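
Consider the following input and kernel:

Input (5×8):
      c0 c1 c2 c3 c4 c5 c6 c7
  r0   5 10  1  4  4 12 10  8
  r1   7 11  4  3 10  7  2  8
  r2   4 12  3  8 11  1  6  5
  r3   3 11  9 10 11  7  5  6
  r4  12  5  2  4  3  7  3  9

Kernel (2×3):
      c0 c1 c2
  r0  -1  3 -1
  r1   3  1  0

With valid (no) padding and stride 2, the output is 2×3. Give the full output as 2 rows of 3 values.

Output[0,0]: The receptive field on the input at this output position is [5 10 1 / 7 11 4]. Elementwise product with the kernel and sum: 5·-1 + 10·3 + 1·-1 + 7·3 + 11·1.

56 22 59
49 47 26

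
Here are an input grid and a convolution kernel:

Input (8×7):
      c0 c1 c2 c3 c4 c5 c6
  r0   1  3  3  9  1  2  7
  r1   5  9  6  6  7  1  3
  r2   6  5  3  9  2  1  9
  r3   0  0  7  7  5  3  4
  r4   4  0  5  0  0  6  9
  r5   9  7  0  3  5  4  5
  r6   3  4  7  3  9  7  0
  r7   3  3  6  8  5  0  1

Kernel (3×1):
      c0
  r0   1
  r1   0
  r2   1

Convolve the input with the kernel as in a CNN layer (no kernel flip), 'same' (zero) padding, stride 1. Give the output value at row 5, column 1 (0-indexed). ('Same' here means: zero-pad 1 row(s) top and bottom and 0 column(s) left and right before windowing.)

The receptive field on the zero-padded input at this output position is [0 / 7 / 4]. Elementwise product with the kernel and sum: 0·1 + 4·1.

4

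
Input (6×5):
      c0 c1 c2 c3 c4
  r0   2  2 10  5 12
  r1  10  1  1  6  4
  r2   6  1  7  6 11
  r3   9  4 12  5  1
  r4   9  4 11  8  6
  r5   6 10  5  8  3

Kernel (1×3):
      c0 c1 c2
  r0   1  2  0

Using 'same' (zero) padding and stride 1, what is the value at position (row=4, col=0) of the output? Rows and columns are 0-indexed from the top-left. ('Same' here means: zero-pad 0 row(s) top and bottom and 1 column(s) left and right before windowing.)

The receptive field on the zero-padded input at this output position is [0 9 4]. Elementwise product with the kernel and sum: 0·1 + 9·2.

18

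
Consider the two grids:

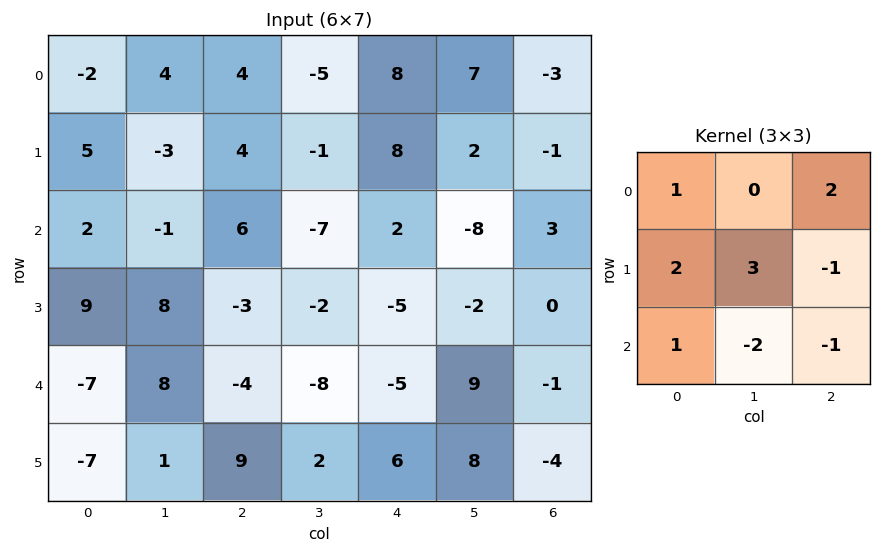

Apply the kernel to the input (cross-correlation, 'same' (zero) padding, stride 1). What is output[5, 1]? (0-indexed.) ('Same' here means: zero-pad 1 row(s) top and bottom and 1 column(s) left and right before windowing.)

-35

The receptive field on the zero-padded input at this output position is [-7 8 -4 / -7 1 9 / 0 0 0]. Elementwise product with the kernel and sum: -7·1 + -4·2 + -7·2 + 1·3 + 9·-1 + 0·1 + 0·-2 + 0·-1.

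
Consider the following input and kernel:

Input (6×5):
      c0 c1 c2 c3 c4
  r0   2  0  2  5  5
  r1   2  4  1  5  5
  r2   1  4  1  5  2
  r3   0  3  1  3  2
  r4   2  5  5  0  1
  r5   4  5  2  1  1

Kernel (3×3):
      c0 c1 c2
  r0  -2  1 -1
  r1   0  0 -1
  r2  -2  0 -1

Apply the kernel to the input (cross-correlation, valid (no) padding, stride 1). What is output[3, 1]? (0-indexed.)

The receptive field on the input at this output position is [3 1 3 / 5 5 0 / 5 2 1]. Elementwise product with the kernel and sum: 3·-2 + 1·1 + 3·-1 + 0·-1 + 5·-2 + 1·-1.

-19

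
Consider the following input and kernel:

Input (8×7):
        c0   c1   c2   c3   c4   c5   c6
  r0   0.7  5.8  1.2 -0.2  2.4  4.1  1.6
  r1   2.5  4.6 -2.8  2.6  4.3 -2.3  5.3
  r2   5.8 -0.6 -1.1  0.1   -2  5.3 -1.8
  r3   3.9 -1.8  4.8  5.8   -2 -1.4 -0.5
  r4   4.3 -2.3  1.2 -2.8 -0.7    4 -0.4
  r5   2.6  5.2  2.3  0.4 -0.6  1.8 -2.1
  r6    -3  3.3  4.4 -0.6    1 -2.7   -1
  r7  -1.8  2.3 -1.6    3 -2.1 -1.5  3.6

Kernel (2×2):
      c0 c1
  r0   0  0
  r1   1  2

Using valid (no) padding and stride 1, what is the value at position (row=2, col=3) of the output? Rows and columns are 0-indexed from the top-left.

1.8

The receptive field on the input at this output position is [0.1 -2 / 5.8 -2]. Elementwise product with the kernel and sum: 5.8·1 + -2·2.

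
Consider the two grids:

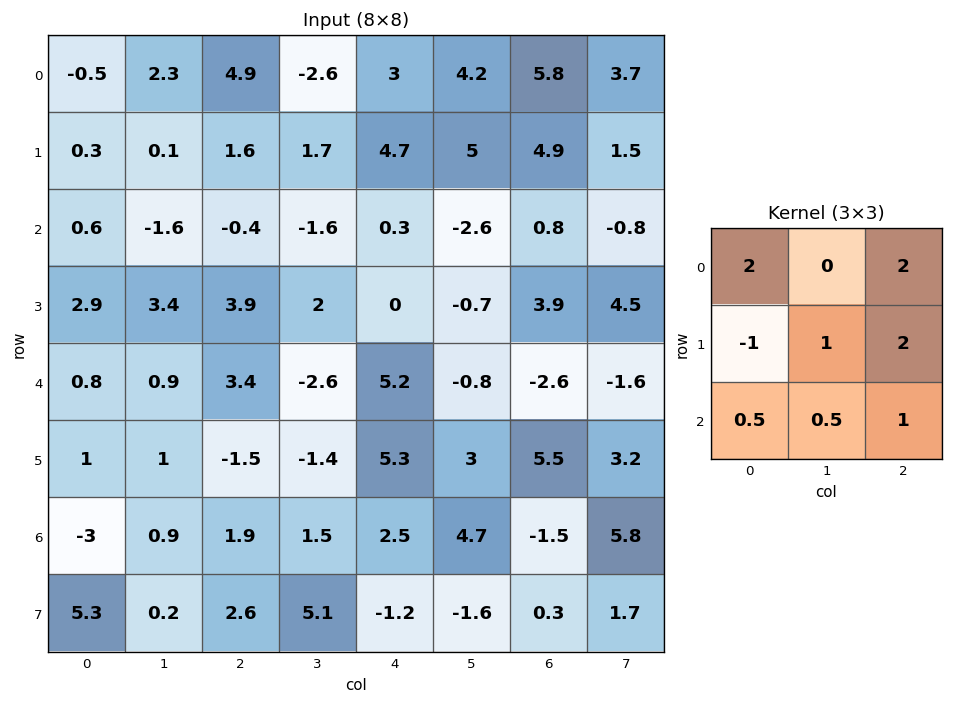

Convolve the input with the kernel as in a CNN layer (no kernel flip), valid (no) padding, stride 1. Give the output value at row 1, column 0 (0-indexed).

7.85

The receptive field on the input at this output position is [0.3 0.1 1.6 / 0.6 -1.6 -0.4 / 2.9 3.4 3.9]. Elementwise product with the kernel and sum: 0.3·2 + 1.6·2 + 0.6·-1 + -1.6·1 + -0.4·2 + 2.9·0.5 + 3.4·0.5 + 3.9·1.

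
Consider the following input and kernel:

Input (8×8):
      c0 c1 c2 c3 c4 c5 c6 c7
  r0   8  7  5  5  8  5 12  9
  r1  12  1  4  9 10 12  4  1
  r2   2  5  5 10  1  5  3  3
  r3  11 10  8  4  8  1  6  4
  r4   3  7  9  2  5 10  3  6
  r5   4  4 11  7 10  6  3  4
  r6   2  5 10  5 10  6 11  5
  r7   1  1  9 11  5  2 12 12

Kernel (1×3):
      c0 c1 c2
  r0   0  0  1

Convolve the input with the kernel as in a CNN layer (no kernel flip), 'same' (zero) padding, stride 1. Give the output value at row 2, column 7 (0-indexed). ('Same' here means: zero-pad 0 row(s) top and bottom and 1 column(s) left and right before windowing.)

0

The receptive field on the zero-padded input at this output position is [3 3 0]. Elementwise product with the kernel and sum: 0·1.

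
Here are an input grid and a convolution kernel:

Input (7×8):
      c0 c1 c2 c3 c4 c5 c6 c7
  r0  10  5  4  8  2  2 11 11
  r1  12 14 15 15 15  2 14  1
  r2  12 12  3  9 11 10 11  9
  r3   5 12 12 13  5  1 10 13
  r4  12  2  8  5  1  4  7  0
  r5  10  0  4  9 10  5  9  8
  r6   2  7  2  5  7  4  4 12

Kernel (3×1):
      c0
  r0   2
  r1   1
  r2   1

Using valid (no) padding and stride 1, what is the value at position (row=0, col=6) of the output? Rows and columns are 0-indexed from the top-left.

47

The receptive field on the input at this output position is [11 / 14 / 11]. Elementwise product with the kernel and sum: 11·2 + 14·1 + 11·1.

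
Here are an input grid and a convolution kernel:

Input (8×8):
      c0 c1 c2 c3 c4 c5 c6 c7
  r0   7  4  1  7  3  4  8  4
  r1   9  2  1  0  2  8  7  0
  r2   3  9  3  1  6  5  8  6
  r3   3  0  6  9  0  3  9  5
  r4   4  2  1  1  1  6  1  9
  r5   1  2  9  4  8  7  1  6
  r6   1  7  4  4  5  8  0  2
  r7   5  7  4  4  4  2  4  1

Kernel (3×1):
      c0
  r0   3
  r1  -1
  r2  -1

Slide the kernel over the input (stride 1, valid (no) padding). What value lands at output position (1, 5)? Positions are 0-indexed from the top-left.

The receptive field on the input at this output position is [8 / 5 / 3]. Elementwise product with the kernel and sum: 8·3 + 5·-1 + 3·-1.

16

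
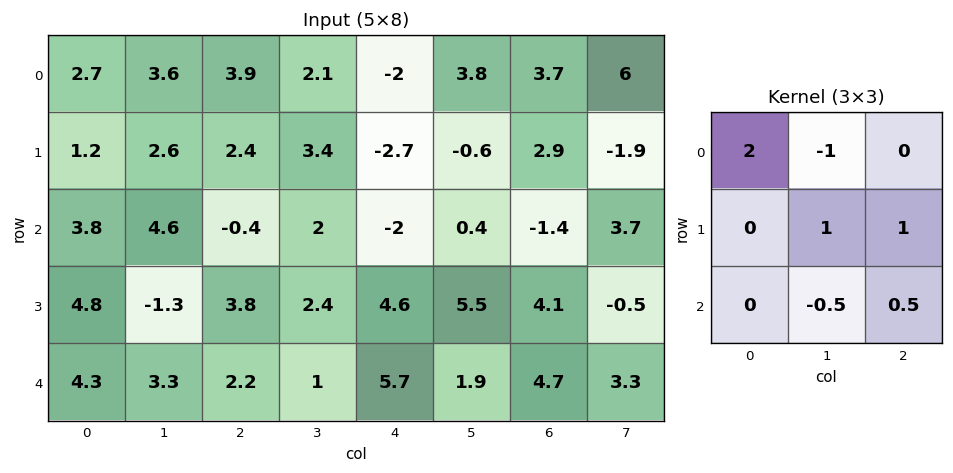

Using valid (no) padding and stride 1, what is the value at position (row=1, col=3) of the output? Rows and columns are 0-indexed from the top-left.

The receptive field on the input at this output position is [3.4 -2.7 -0.6 / 2 -2 0.4 / 2.4 4.6 5.5]. Elementwise product with the kernel and sum: 3.4·2 + -2.7·-1 + -2·1 + 0.4·1 + 4.6·-0.5 + 5.5·0.5.

8.35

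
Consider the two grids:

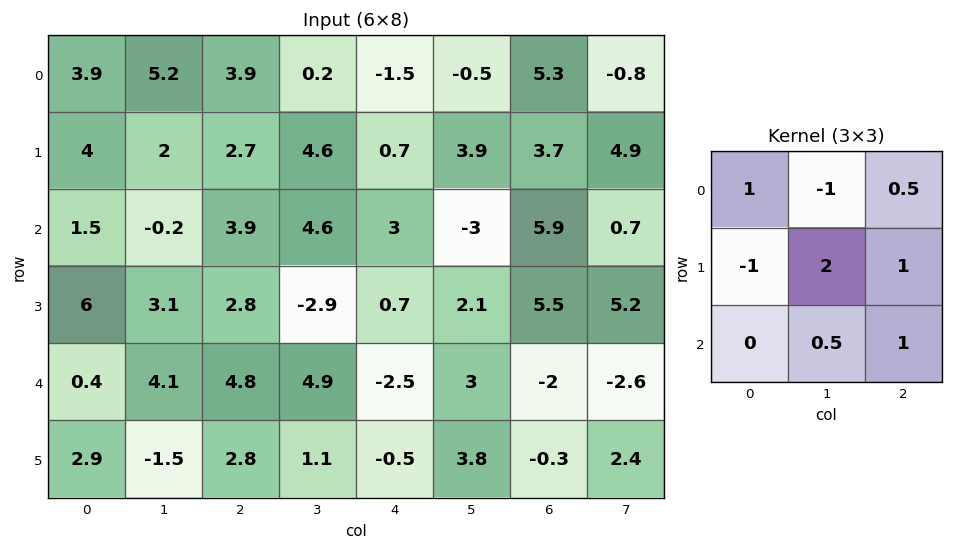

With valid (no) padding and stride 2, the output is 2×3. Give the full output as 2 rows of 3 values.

Output[0,0]: The receptive field on the input at this output position is [3.9 5.2 3.9 / 4 2 2.7 / 1.5 -0.2 3.9]. Elementwise product with the kernel and sum: 3.9·1 + 5.2·-1 + 3.9·0.5 + 4·-1 + 2·2 + 2.7·1 + -0.2·0.5 + 3.9·1.
Output[0,1]: The receptive field on the input at this output position is [3.9 0.2 -1.5 / 2.7 4.6 0.7 / 3.9 4.6 3]. Elementwise product with the kernel and sum: 3.9·1 + 0.2·-1 + -1.5·0.5 + 2.7·-1 + 4.6·2 + 0.7·1 + 4.6·0.5 + 3·1.

7.15 15.45 16.85
13.5 -7.15 17.45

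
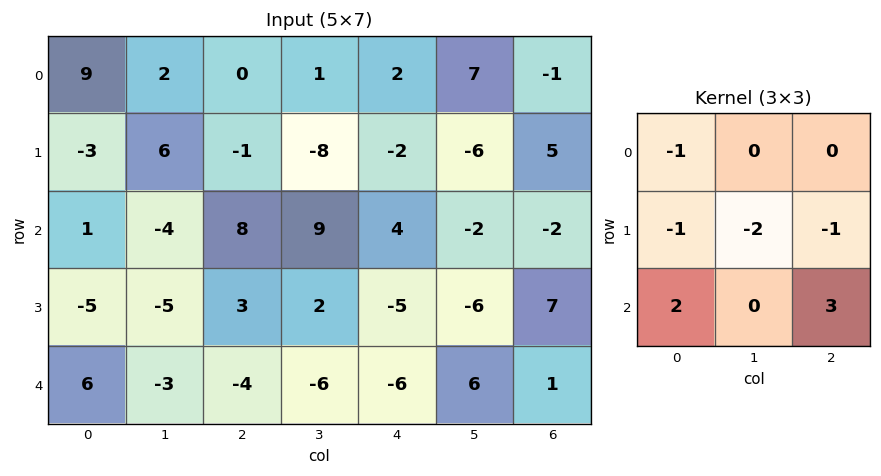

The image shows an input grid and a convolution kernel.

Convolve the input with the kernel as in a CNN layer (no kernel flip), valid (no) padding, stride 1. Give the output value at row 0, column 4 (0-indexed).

9

The receptive field on the input at this output position is [2 7 -1 / -2 -6 5 / 4 -2 -2]. Elementwise product with the kernel and sum: 2·-1 + -2·-1 + -6·-2 + 5·-1 + 4·2 + -2·3.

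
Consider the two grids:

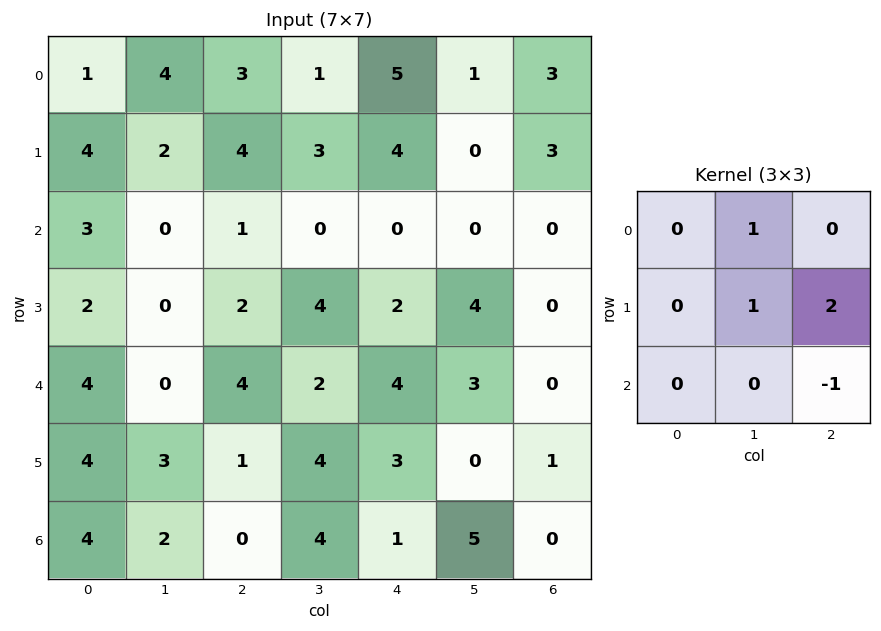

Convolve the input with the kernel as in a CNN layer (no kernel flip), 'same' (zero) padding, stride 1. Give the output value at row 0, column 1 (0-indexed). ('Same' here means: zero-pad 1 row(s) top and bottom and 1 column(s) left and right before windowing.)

The receptive field on the zero-padded input at this output position is [0 0 0 / 1 4 3 / 4 2 4]. Elementwise product with the kernel and sum: 0·1 + 4·1 + 3·2 + 4·-1.

6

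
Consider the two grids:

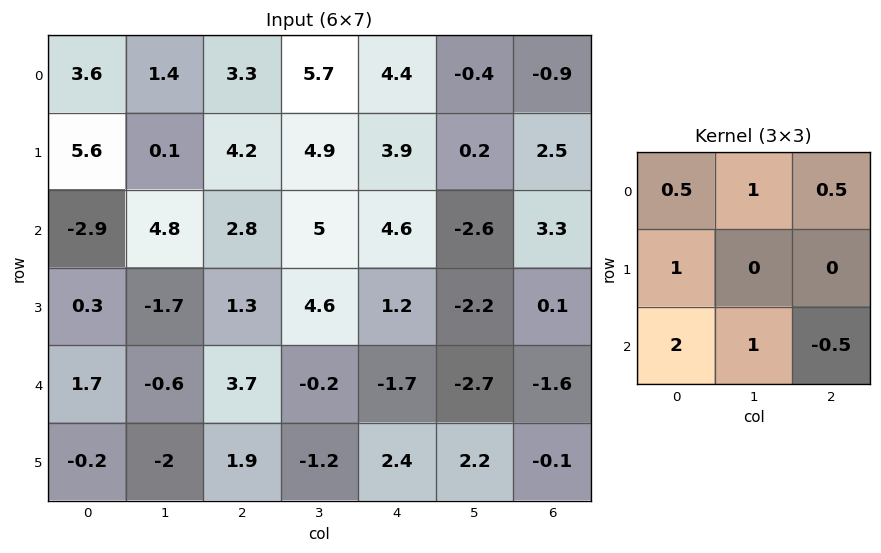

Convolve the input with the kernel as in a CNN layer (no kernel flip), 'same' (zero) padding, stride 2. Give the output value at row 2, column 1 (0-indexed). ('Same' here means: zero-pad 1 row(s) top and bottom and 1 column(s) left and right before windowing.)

The receptive field on the zero-padded input at this output position is [-1.7 1.3 4.6 / -0.6 3.7 -0.2 / -2 1.9 -1.2]. Elementwise product with the kernel and sum: -1.7·0.5 + 1.3·1 + 4.6·0.5 + -0.6·1 + -2·2 + 1.9·1 + -1.2·-0.5.

0.65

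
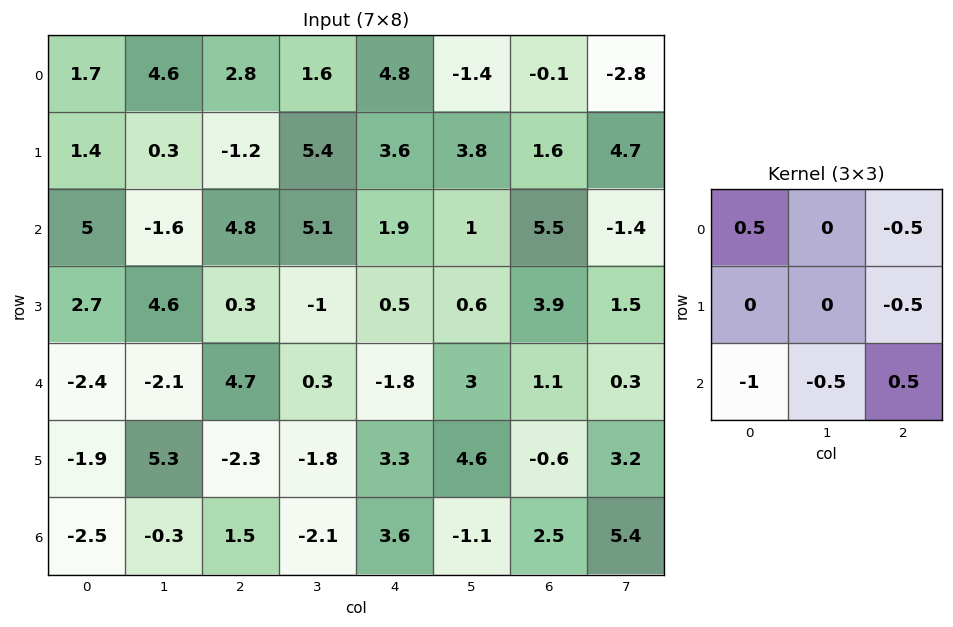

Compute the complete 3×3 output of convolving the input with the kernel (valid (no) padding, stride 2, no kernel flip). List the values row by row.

Output[0,0]: The receptive field on the input at this output position is [1.7 4.6 2.8 / 1.4 0.3 -1.2 / 5 -1.6 4.8]. Elementwise product with the kernel and sum: 1.7·0.5 + 2.8·-0.5 + -1.2·-0.5 + 5·-1 + -1.6·-0.5 + 4.8·0.5.
Output[0,1]: The receptive field on the input at this output position is [2.8 1.6 4.8 / -1.2 5.4 3.6 / 4.8 5.1 1.9]. Elementwise product with the kernel and sum: 2.8·0.5 + 4.8·-0.5 + 3.6·-0.5 + 4.8·-1 + 5.1·-0.5 + 1.9·0.5.

-1.75 -9.2 2
5.75 -4.55 -2.9
1 2.95 -2.95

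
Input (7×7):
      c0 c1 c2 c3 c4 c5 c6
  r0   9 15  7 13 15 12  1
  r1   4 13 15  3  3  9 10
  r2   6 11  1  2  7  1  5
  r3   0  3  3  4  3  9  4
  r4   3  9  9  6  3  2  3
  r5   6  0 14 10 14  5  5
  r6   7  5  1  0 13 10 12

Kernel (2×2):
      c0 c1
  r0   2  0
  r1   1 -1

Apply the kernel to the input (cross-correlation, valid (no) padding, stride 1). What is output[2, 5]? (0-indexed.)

The receptive field on the input at this output position is [1 5 / 9 4]. Elementwise product with the kernel and sum: 1·2 + 9·1 + 4·-1.

7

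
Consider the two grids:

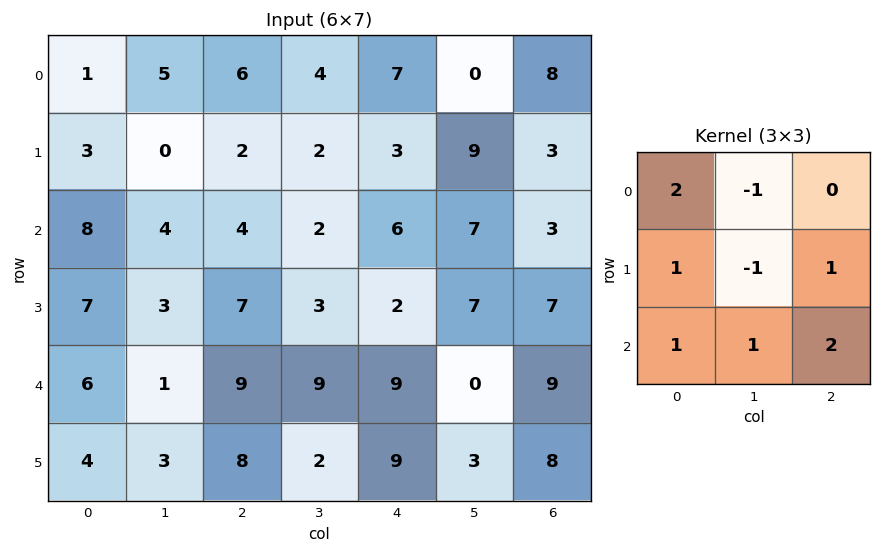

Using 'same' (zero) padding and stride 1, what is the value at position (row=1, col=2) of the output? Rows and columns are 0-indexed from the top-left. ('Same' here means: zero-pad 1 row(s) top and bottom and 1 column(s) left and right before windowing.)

16

The receptive field on the zero-padded input at this output position is [5 6 4 / 0 2 2 / 4 4 2]. Elementwise product with the kernel and sum: 5·2 + 6·-1 + 0·1 + 2·-1 + 2·1 + 4·1 + 4·1 + 2·2.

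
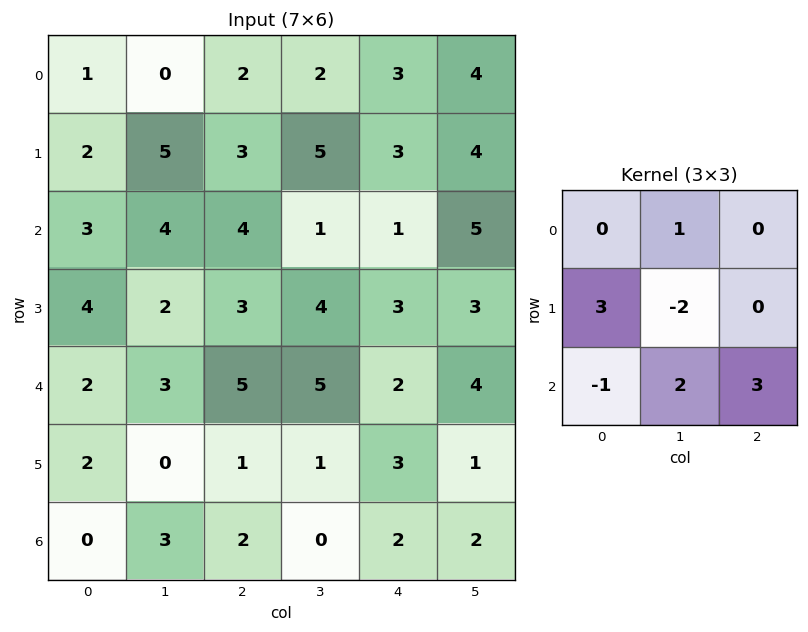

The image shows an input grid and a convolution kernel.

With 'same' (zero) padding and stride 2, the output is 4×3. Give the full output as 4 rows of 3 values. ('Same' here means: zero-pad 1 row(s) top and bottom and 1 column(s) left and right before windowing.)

17 12 13
10 23 15
4 7 22
2 6 -1

Output[0,0]: The receptive field on the zero-padded input at this output position is [0 0 0 / 0 1 0 / 0 2 5]. Elementwise product with the kernel and sum: 0·1 + 0·3 + 1·-2 + 0·-1 + 2·2 + 5·3.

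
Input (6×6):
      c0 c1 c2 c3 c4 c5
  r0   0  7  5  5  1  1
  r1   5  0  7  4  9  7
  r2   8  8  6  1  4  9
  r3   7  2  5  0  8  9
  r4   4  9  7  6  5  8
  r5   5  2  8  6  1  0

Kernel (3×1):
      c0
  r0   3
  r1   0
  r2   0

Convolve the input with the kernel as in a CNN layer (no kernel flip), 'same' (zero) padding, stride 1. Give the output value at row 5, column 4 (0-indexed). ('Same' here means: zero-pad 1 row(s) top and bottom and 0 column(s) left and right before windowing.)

The receptive field on the zero-padded input at this output position is [5 / 1 / 0]. Elementwise product with the kernel and sum: 5·3.

15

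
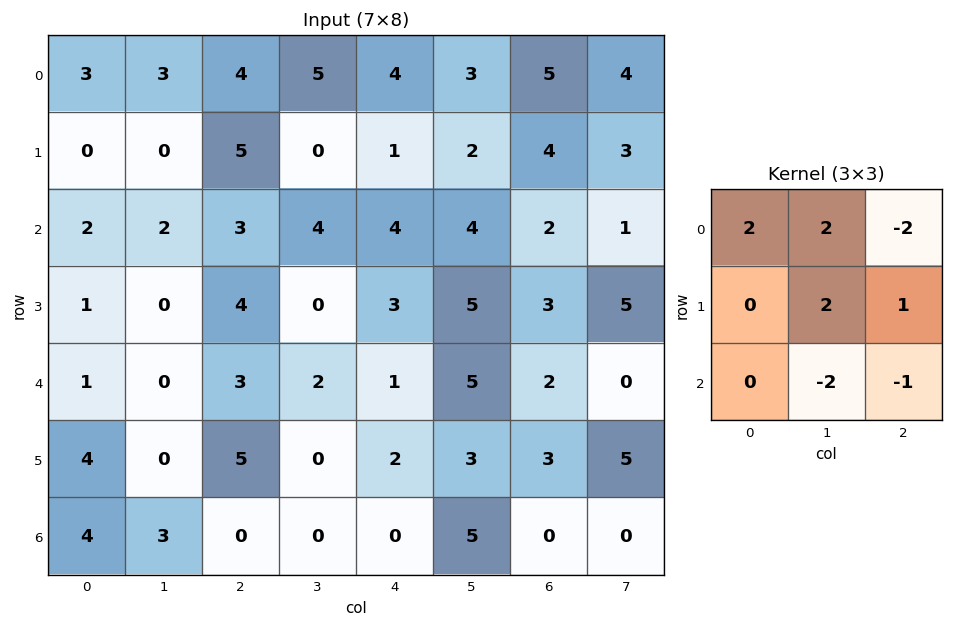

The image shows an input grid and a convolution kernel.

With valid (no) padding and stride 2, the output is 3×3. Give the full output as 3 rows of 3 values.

Output[0,0]: The receptive field on the input at this output position is [3 3 4 / 0 0 5 / 2 2 3]. Elementwise product with the kernel and sum: 3·2 + 3·2 + 4·-2 + 0·2 + 5·1 + 2·-2 + 3·-1.
Output[0,1]: The receptive field on the input at this output position is [4 5 4 / 5 0 1 / 3 4 4]. Elementwise product with the kernel and sum: 4·2 + 5·2 + 4·-2 + 0·2 + 1·1 + 4·-2 + 4·-1.

2 -1 2
3 4 13
-5 10 7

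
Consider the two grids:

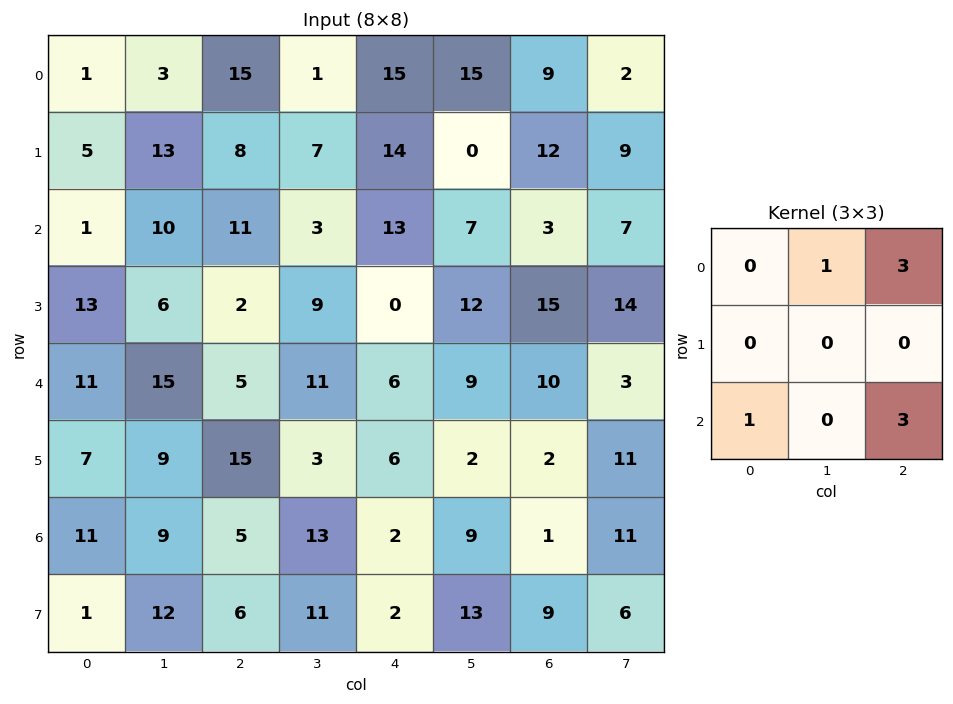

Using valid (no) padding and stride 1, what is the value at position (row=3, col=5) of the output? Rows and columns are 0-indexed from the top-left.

92

The receptive field on the input at this output position is [12 15 14 / 9 10 3 / 2 2 11]. Elementwise product with the kernel and sum: 15·1 + 14·3 + 2·1 + 11·3.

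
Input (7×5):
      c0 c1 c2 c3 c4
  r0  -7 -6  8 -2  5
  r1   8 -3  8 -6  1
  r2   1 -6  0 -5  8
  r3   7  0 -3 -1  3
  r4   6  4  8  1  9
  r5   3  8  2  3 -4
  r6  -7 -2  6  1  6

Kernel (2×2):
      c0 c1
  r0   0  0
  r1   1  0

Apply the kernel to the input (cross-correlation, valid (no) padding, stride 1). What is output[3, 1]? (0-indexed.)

The receptive field on the input at this output position is [0 -3 / 4 8]. Elementwise product with the kernel and sum: 4·1.

4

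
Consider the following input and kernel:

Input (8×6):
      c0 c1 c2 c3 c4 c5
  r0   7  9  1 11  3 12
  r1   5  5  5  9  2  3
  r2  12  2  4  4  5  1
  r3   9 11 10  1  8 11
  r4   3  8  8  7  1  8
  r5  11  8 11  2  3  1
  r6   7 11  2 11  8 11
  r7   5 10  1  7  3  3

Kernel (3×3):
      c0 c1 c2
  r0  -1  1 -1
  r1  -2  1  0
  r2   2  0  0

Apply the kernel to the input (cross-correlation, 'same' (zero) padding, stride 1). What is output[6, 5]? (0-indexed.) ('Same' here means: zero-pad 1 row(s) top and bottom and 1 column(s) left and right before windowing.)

The receptive field on the zero-padded input at this output position is [3 1 0 / 8 11 0 / 3 3 0]. Elementwise product with the kernel and sum: 3·-1 + 1·1 + 0·-1 + 8·-2 + 11·1 + 3·2.

-1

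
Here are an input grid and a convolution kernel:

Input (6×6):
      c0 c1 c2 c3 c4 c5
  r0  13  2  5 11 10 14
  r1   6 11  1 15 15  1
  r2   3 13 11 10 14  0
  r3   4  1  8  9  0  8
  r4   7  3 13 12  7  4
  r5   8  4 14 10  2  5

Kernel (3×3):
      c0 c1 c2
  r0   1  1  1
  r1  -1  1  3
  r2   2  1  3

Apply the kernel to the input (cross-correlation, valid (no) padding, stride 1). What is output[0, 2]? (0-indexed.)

159

The receptive field on the input at this output position is [5 11 10 / 1 15 15 / 11 10 14]. Elementwise product with the kernel and sum: 5·1 + 11·1 + 10·1 + 1·-1 + 15·1 + 15·3 + 11·2 + 10·1 + 14·3.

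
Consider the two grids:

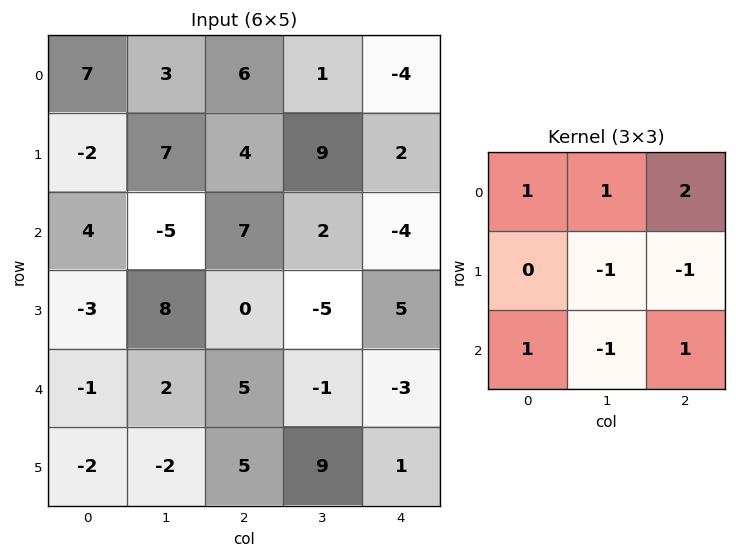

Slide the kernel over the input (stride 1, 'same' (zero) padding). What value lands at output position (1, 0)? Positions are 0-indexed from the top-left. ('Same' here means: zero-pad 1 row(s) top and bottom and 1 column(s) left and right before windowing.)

The receptive field on the zero-padded input at this output position is [0 7 3 / 0 -2 7 / 0 4 -5]. Elementwise product with the kernel and sum: 0·1 + 7·1 + 3·2 + -2·-1 + 7·-1 + 0·1 + 4·-1 + -5·1.

-1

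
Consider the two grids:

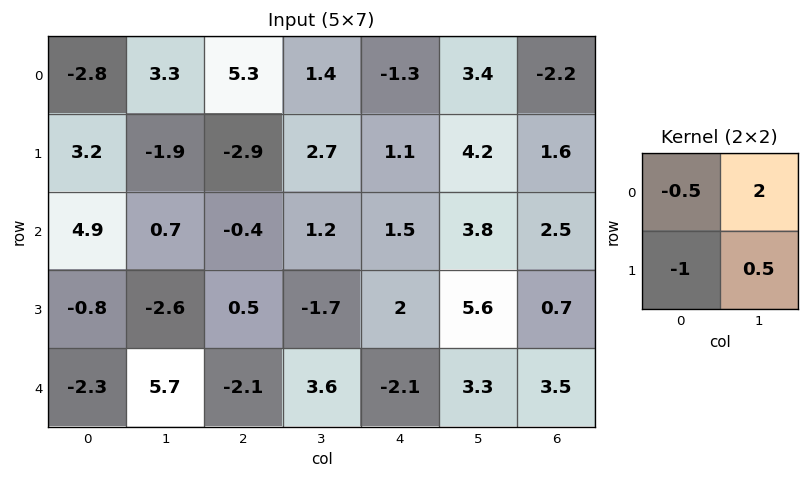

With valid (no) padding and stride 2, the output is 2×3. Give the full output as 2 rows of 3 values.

3.85 4.4 8.45
-1.55 1.25 7.65

Output[0,0]: The receptive field on the input at this output position is [-2.8 3.3 / 3.2 -1.9]. Elementwise product with the kernel and sum: -2.8·-0.5 + 3.3·2 + 3.2·-1 + -1.9·0.5.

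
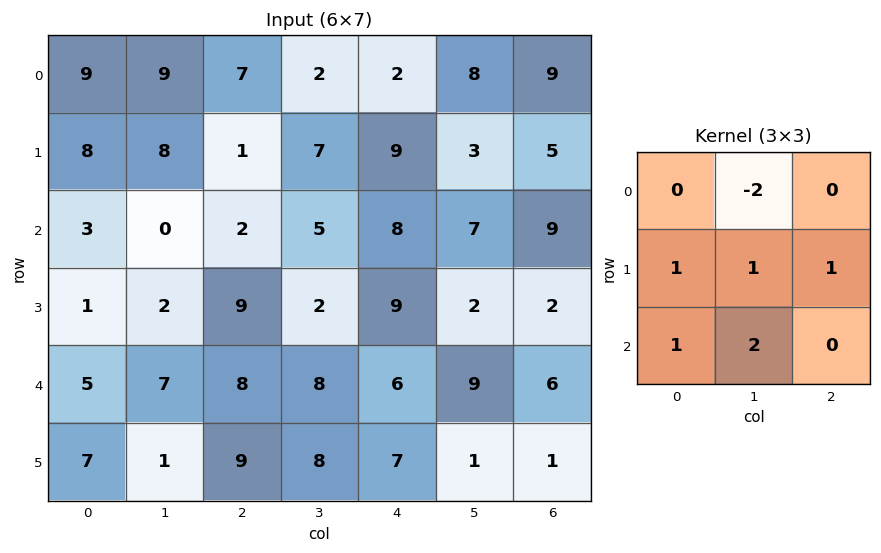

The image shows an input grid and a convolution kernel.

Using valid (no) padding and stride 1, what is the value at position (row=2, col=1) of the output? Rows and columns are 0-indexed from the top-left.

The receptive field on the input at this output position is [0 2 5 / 2 9 2 / 7 8 8]. Elementwise product with the kernel and sum: 2·-2 + 2·1 + 9·1 + 2·1 + 7·1 + 8·2.

32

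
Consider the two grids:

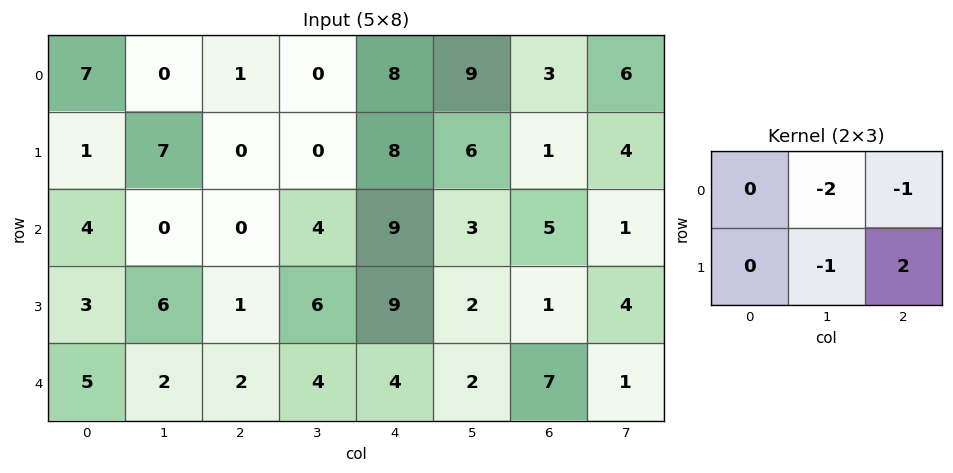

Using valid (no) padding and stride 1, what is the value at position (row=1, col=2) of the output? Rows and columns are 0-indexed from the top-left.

The receptive field on the input at this output position is [0 0 8 / 0 4 9]. Elementwise product with the kernel and sum: 0·-2 + 8·-1 + 4·-1 + 9·2.

6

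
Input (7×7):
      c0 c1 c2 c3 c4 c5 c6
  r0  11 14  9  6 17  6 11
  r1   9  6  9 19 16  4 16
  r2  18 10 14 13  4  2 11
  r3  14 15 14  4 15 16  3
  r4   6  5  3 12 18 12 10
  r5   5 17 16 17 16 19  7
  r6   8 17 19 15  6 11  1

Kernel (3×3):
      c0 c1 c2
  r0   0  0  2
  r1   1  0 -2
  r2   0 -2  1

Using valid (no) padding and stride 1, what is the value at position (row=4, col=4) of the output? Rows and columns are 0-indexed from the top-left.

1

The receptive field on the input at this output position is [18 12 10 / 16 19 7 / 6 11 1]. Elementwise product with the kernel and sum: 10·2 + 16·1 + 7·-2 + 11·-2 + 1·1.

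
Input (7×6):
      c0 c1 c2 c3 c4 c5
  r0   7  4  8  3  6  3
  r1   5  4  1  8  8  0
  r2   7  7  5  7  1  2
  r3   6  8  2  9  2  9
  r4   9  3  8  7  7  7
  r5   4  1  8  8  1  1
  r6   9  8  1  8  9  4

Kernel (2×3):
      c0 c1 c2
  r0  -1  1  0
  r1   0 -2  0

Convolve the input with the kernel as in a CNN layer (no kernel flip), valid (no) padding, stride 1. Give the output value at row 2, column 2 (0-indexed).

The receptive field on the input at this output position is [5 7 1 / 2 9 2]. Elementwise product with the kernel and sum: 5·-1 + 7·1 + 9·-2.

-16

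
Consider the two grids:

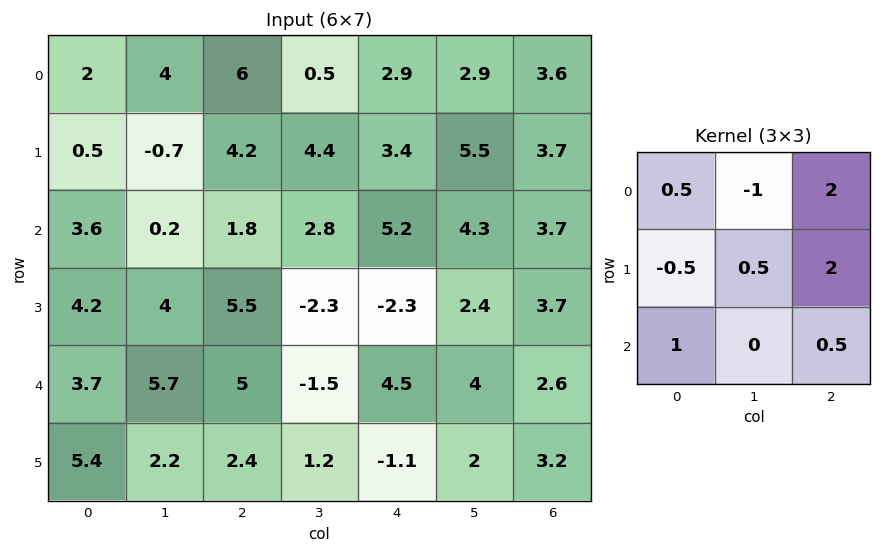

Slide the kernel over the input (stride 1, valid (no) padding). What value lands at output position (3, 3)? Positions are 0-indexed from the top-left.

The receptive field on the input at this output position is [-2.3 -2.3 2.4 / -1.5 4.5 4 / 1.2 -1.1 2]. Elementwise product with the kernel and sum: -2.3·0.5 + -2.3·-1 + 2.4·2 + -1.5·-0.5 + 4.5·0.5 + 4·2 + 1.2·1 + 2·0.5.

19.15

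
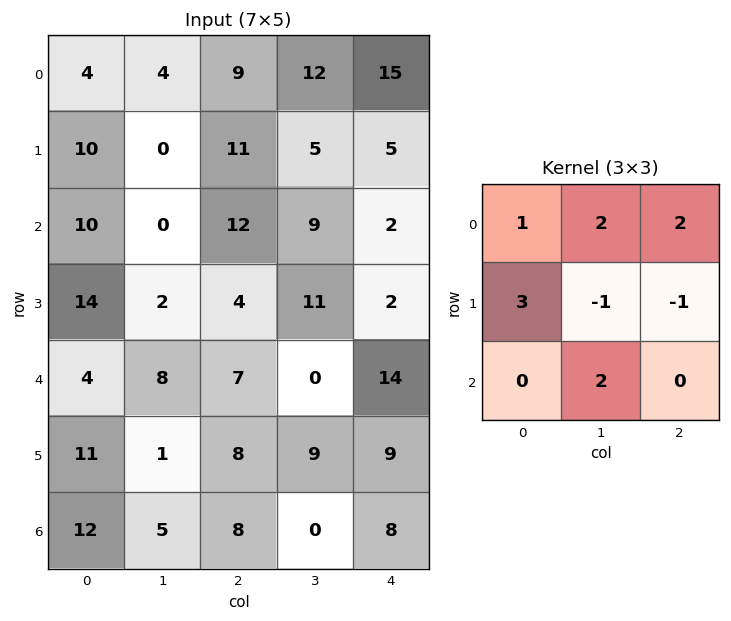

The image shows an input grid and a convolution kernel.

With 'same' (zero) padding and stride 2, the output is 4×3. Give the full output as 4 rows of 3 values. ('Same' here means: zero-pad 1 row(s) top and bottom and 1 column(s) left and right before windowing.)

12 13 31
38 19 44
42 65 19
7 42 19

Output[0,0]: The receptive field on the zero-padded input at this output position is [0 0 0 / 0 4 4 / 0 10 0]. Elementwise product with the kernel and sum: 0·1 + 0·2 + 0·2 + 0·3 + 4·-1 + 4·-1 + 10·2.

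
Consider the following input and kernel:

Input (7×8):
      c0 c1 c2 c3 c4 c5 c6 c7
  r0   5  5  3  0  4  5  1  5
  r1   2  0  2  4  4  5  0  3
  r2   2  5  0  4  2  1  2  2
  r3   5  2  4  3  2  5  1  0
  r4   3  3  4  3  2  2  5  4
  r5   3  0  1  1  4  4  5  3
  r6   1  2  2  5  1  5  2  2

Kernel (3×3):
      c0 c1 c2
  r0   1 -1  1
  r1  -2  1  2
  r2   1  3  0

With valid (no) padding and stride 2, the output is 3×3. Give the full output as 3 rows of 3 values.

20 27 2
9 10 14
7 27 27

Output[0,0]: The receptive field on the input at this output position is [5 5 3 / 2 0 2 / 2 5 0]. Elementwise product with the kernel and sum: 5·1 + 5·-1 + 3·1 + 2·-2 + 0·1 + 2·2 + 2·1 + 5·3.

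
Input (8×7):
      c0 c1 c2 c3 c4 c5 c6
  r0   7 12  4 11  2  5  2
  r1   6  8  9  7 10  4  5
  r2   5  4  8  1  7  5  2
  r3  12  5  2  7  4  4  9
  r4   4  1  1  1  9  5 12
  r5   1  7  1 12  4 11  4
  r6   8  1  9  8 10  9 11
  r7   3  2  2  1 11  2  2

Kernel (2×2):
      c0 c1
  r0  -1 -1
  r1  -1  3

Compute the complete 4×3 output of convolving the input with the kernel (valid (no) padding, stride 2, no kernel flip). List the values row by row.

Output[0,0]: The receptive field on the input at this output position is [7 12 / 6 8]. Elementwise product with the kernel and sum: 7·-1 + 12·-1 + 6·-1 + 8·3.
Output[0,1]: The receptive field on the input at this output position is [4 11 / 9 7]. Elementwise product with the kernel and sum: 4·-1 + 11·-1 + 9·-1 + 7·3.

-1 -3 -5
-6 10 -4
15 33 15
-6 -16 -24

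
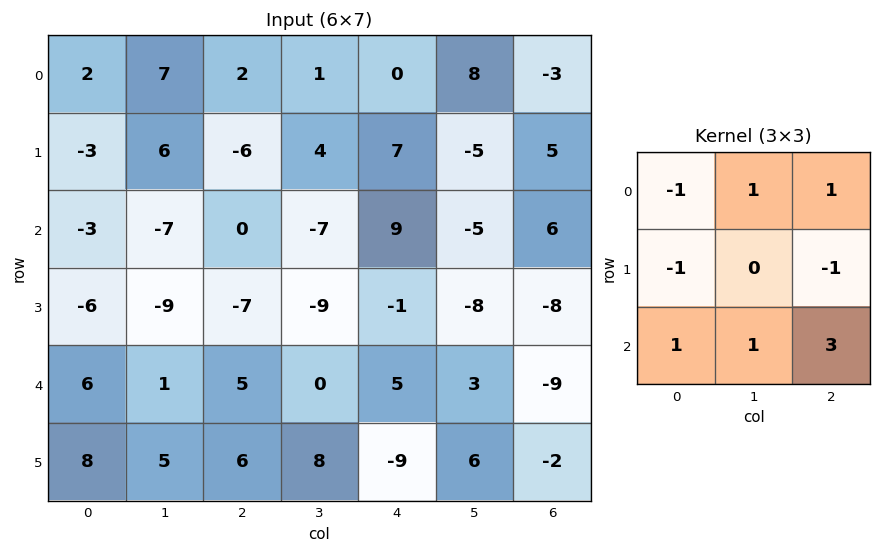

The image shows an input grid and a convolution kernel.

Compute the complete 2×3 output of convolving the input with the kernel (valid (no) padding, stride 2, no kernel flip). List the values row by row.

6 18 15
31 30 -18

Output[0,0]: The receptive field on the input at this output position is [2 7 2 / -3 6 -6 / -3 -7 0]. Elementwise product with the kernel and sum: 2·-1 + 7·1 + 2·1 + -3·-1 + -6·-1 + -3·1 + -7·1 + 0·3.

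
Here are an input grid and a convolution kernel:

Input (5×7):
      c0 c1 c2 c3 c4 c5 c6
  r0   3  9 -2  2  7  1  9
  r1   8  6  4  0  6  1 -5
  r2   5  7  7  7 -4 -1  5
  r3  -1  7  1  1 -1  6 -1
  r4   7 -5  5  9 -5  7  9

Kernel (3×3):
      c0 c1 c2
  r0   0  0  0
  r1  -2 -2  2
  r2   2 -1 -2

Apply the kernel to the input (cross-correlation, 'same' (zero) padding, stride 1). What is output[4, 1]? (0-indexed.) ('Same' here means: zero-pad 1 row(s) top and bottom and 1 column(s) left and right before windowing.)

The receptive field on the zero-padded input at this output position is [-1 7 1 / 7 -5 5 / 0 0 0]. Elementwise product with the kernel and sum: 7·-2 + -5·-2 + 5·2 + 0·2 + 0·-1 + 0·-2.

6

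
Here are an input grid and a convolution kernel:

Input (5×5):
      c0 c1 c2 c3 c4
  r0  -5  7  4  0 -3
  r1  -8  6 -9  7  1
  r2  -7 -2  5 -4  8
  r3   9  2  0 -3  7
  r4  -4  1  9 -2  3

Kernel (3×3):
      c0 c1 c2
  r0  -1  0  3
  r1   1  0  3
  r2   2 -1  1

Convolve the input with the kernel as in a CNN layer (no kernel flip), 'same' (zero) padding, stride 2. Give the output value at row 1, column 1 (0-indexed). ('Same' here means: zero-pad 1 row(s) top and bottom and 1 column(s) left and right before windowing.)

2

The receptive field on the zero-padded input at this output position is [6 -9 7 / -2 5 -4 / 2 0 -3]. Elementwise product with the kernel and sum: 6·-1 + 7·3 + -2·1 + -4·3 + 2·2 + 0·-1 + -3·1.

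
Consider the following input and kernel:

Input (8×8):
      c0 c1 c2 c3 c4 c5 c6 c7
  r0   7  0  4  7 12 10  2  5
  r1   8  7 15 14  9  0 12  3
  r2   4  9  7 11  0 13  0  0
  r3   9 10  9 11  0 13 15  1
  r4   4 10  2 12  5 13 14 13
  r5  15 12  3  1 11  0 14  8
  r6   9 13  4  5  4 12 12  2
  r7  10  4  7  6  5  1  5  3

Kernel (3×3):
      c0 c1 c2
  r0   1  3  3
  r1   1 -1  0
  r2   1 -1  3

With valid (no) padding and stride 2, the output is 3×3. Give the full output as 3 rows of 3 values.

36 58 44
51 43 60
51 66 125

Output[0,0]: The receptive field on the input at this output position is [7 0 4 / 8 7 15 / 4 9 7]. Elementwise product with the kernel and sum: 7·1 + 0·3 + 4·3 + 8·1 + 7·-1 + 4·1 + 9·-1 + 7·3.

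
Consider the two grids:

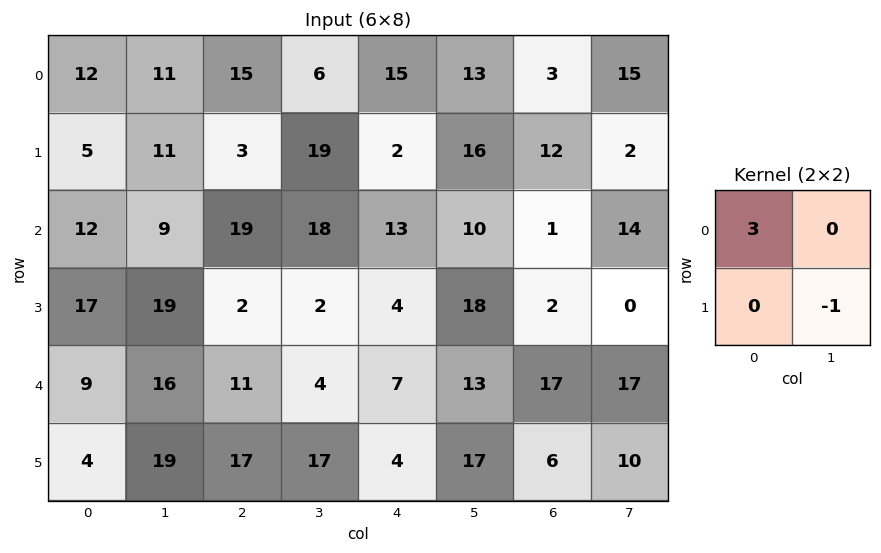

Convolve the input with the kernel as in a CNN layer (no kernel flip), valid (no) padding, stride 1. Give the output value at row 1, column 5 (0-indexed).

47

The receptive field on the input at this output position is [16 12 / 10 1]. Elementwise product with the kernel and sum: 16·3 + 1·-1.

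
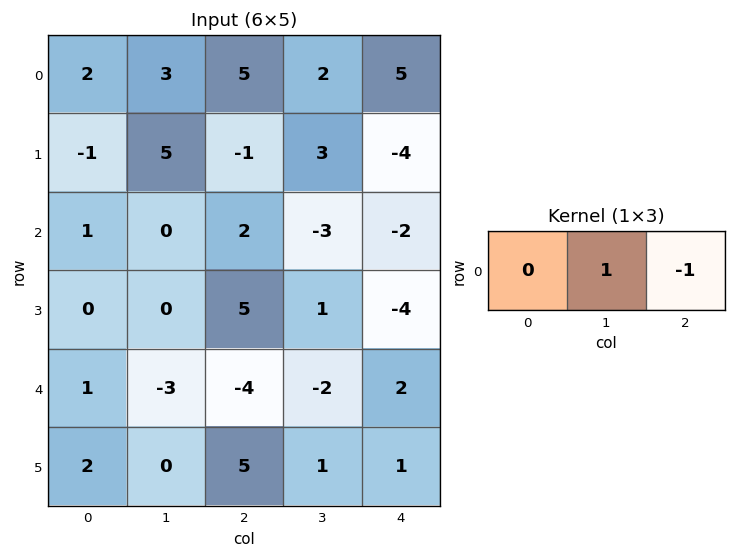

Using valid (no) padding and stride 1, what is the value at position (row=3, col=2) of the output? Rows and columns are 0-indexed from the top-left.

The receptive field on the input at this output position is [5 1 -4]. Elementwise product with the kernel and sum: 1·1 + -4·-1.

5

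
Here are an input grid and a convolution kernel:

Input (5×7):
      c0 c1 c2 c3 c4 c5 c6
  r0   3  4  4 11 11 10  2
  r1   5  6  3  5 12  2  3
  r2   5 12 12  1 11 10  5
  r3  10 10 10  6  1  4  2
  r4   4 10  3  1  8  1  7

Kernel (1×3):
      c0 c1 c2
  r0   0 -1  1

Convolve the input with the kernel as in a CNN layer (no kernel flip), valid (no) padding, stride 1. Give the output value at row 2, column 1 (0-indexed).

The receptive field on the input at this output position is [12 12 1]. Elementwise product with the kernel and sum: 12·-1 + 1·1.

-11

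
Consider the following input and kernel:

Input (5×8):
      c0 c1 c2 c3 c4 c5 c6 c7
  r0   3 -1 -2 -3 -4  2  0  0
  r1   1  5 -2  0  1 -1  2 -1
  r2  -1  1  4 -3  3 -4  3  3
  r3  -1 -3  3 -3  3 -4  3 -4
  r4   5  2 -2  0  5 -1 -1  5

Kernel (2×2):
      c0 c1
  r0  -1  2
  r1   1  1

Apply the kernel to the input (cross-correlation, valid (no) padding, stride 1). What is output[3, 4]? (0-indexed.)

The receptive field on the input at this output position is [3 -4 / 5 -1]. Elementwise product with the kernel and sum: 3·-1 + -4·2 + 5·1 + -1·1.

-7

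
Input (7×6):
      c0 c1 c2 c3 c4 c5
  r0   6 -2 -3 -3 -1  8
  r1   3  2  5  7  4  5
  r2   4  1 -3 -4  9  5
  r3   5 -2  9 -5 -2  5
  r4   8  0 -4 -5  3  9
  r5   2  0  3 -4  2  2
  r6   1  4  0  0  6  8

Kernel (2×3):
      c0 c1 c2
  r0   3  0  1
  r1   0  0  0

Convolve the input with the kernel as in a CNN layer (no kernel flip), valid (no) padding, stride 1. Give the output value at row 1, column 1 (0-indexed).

The receptive field on the input at this output position is [2 5 7 / 1 -3 -4]. Elementwise product with the kernel and sum: 2·3 + 7·1.

13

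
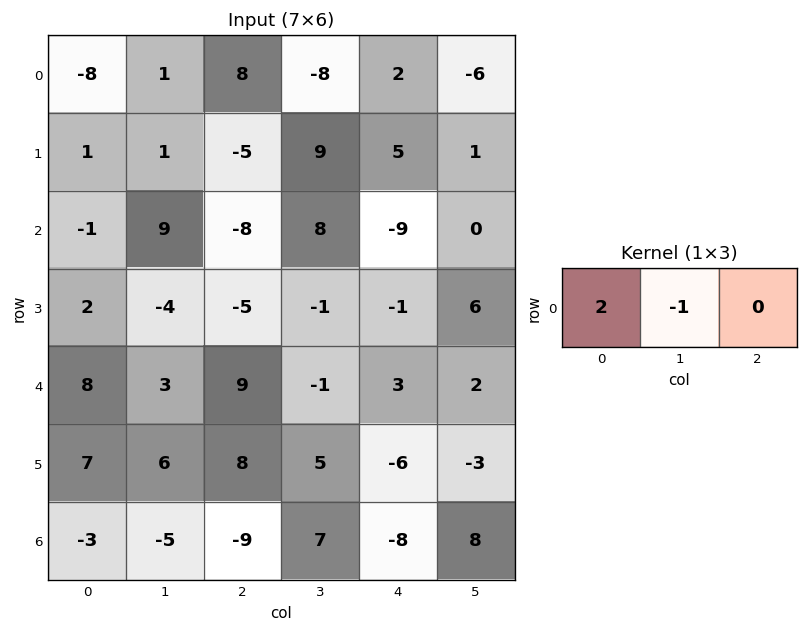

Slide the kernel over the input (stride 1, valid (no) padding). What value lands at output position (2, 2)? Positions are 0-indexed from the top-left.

-24

The receptive field on the input at this output position is [-8 8 -9]. Elementwise product with the kernel and sum: -8·2 + 8·-1.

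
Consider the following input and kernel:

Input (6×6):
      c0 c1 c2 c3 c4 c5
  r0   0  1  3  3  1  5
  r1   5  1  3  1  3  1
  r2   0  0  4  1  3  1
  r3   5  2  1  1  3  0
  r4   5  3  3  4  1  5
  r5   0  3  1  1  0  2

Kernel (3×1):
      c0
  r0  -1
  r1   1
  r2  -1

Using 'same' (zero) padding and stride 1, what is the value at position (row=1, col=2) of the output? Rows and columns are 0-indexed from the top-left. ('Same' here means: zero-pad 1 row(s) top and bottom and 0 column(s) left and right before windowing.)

The receptive field on the zero-padded input at this output position is [3 / 3 / 4]. Elementwise product with the kernel and sum: 3·-1 + 3·1 + 4·-1.

-4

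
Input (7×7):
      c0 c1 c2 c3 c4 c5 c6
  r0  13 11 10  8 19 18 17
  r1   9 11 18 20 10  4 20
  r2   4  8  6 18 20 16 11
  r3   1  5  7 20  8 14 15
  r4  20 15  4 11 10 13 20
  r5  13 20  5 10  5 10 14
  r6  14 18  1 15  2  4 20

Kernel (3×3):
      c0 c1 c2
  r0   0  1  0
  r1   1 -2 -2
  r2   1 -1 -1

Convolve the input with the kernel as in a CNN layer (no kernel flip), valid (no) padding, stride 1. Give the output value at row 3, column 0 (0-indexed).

The receptive field on the input at this output position is [1 5 7 / 20 15 4 / 13 20 5]. Elementwise product with the kernel and sum: 5·1 + 20·1 + 15·-2 + 4·-2 + 13·1 + 20·-1 + 5·-1.

-25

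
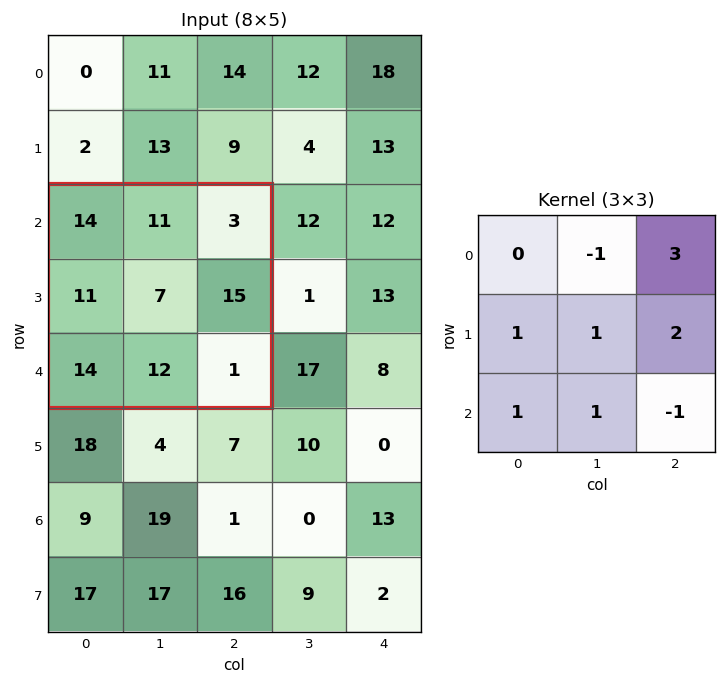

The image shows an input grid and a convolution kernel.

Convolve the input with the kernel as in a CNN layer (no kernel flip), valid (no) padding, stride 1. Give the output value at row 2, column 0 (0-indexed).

71

The receptive field on the input at this output position is [14 11 3 / 11 7 15 / 14 12 1]. Elementwise product with the kernel and sum: 11·-1 + 3·3 + 11·1 + 7·1 + 15·2 + 14·1 + 12·1 + 1·-1.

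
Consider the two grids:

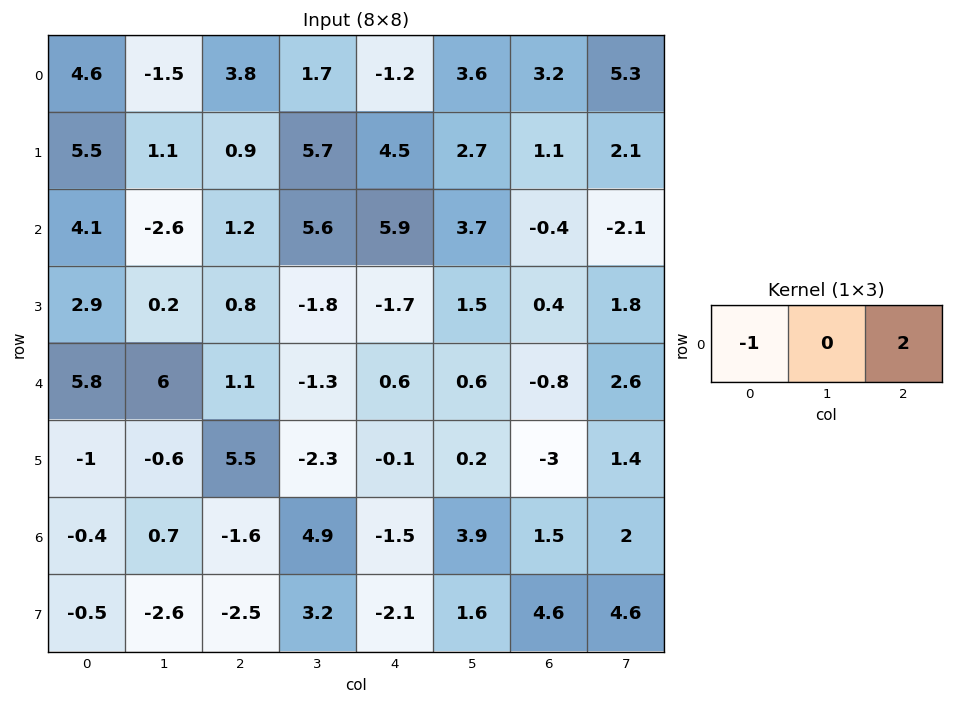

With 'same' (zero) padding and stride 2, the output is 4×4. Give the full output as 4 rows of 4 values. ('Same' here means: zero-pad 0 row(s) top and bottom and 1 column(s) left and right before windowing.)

Output[0,0]: The receptive field on the zero-padded input at this output position is [0 4.6 -1.5]. Elementwise product with the kernel and sum: 0·-1 + -1.5·2.

-3 4.9 5.5 7
-5.2 13.8 1.8 -7.9
12 -8.6 2.5 4.6
1.4 9.1 2.9 0.1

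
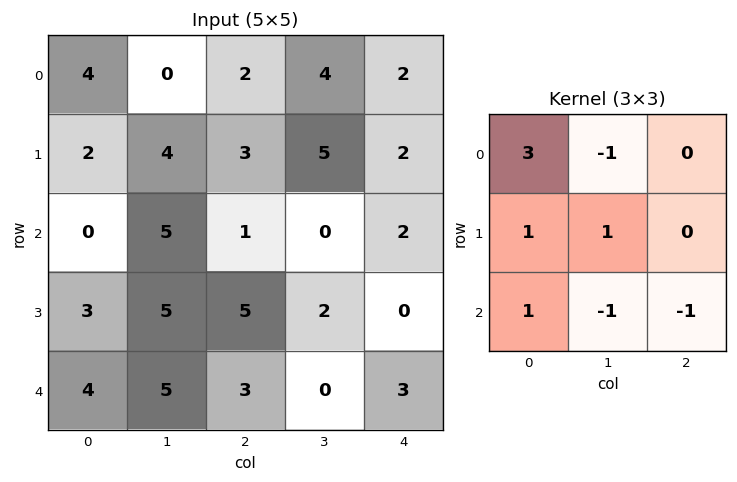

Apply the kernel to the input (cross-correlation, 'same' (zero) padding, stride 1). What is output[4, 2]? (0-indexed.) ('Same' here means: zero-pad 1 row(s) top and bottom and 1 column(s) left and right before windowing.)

The receptive field on the zero-padded input at this output position is [5 5 2 / 5 3 0 / 0 0 0]. Elementwise product with the kernel and sum: 5·3 + 5·-1 + 5·1 + 3·1 + 0·1 + 0·-1 + 0·-1.

18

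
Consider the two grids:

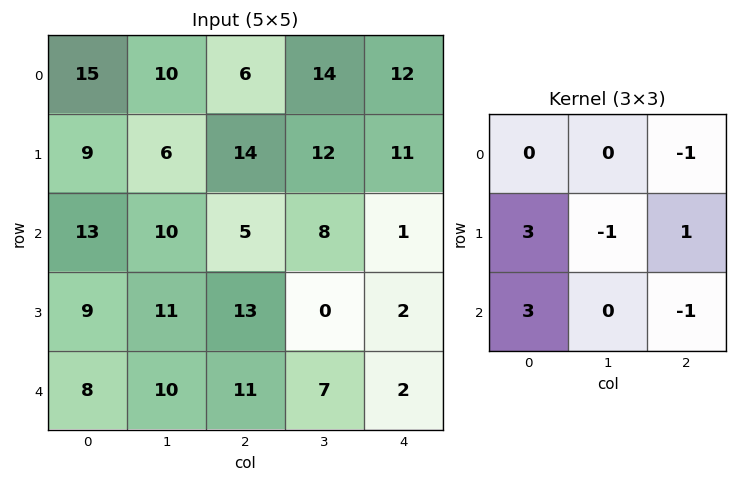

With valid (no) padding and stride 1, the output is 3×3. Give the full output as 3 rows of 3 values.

63 24 43
34 54 34
37 35 71

Output[0,0]: The receptive field on the input at this output position is [15 10 6 / 9 6 14 / 13 10 5]. Elementwise product with the kernel and sum: 6·-1 + 9·3 + 6·-1 + 14·1 + 13·3 + 5·-1.
Output[0,1]: The receptive field on the input at this output position is [10 6 14 / 6 14 12 / 10 5 8]. Elementwise product with the kernel and sum: 14·-1 + 6·3 + 14·-1 + 12·1 + 10·3 + 8·-1.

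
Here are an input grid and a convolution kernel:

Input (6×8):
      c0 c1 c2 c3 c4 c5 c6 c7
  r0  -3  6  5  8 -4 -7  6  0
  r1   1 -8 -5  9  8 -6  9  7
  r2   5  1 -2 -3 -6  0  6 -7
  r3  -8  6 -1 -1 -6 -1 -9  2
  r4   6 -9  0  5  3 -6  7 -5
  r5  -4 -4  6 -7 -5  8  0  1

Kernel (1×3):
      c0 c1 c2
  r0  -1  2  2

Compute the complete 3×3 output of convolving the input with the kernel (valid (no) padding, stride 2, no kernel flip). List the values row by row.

25 3 2
-7 -16 18
-24 16 -1

Output[0,0]: The receptive field on the input at this output position is [-3 6 5]. Elementwise product with the kernel and sum: -3·-1 + 6·2 + 5·2.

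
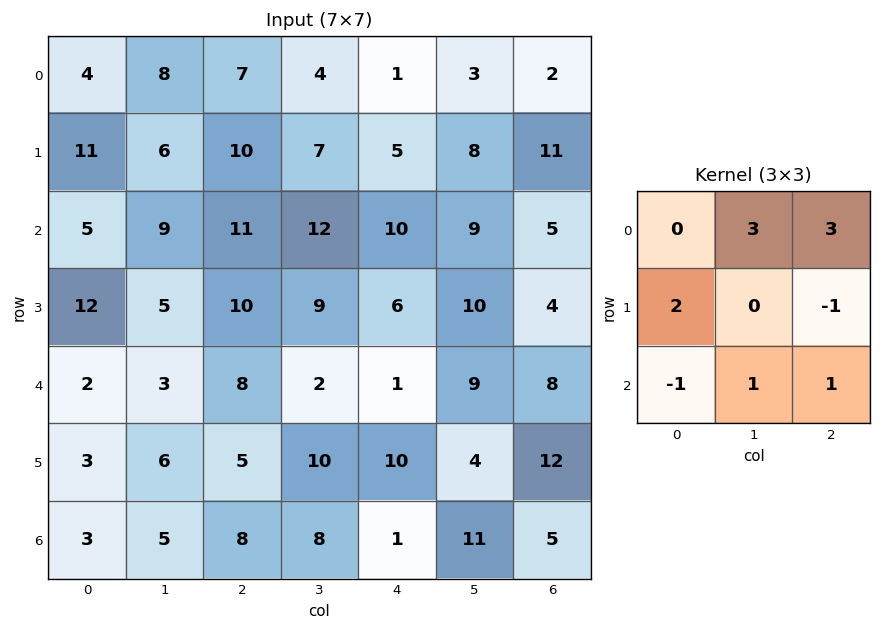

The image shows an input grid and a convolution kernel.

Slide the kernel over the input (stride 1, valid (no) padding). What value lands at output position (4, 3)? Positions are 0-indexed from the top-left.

50

The receptive field on the input at this output position is [2 1 9 / 10 10 4 / 8 1 11]. Elementwise product with the kernel and sum: 1·3 + 9·3 + 10·2 + 4·-1 + 8·-1 + 1·1 + 11·1.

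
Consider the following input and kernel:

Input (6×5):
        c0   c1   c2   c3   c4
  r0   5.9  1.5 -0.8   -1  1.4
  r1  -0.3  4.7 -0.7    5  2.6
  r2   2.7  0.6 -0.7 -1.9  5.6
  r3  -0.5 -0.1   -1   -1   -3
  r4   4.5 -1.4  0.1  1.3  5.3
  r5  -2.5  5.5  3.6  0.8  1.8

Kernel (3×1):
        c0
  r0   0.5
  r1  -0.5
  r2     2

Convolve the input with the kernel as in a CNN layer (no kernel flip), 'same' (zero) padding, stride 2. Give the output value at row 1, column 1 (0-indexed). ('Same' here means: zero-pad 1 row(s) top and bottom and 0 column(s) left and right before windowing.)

-2

The receptive field on the zero-padded input at this output position is [-0.7 / -0.7 / -1]. Elementwise product with the kernel and sum: -0.7·0.5 + -0.7·-0.5 + -1·2.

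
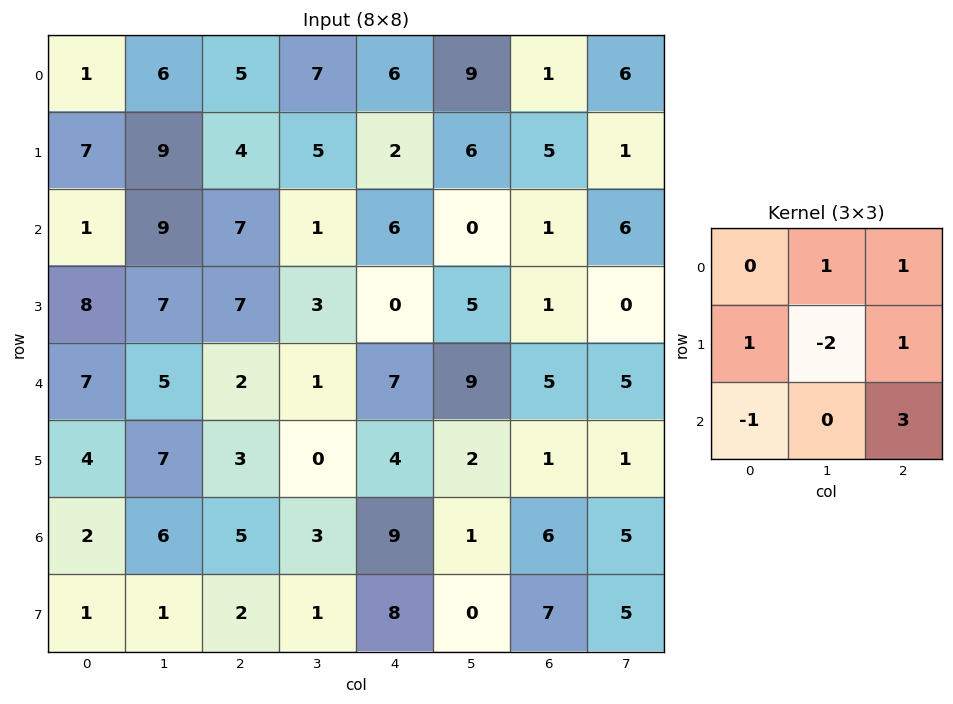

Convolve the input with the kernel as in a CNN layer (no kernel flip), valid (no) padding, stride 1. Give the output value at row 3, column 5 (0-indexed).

6

The receptive field on the input at this output position is [5 1 0 / 9 5 5 / 2 1 1]. Elementwise product with the kernel and sum: 1·1 + 0·1 + 9·1 + 5·-2 + 5·1 + 2·-1 + 1·3.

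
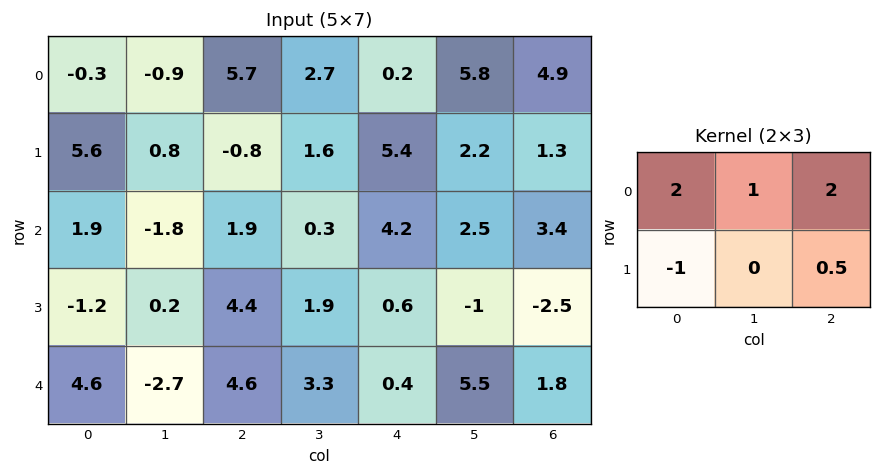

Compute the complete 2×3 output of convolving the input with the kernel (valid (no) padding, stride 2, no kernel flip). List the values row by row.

Output[0,0]: The receptive field on the input at this output position is [-0.3 -0.9 5.7 / 5.6 0.8 -0.8]. Elementwise product with the kernel and sum: -0.3·2 + -0.9·1 + 5.7·2 + 5.6·-1 + -0.8·0.5.

3.9 18 11.25
9.2 8.4 15.85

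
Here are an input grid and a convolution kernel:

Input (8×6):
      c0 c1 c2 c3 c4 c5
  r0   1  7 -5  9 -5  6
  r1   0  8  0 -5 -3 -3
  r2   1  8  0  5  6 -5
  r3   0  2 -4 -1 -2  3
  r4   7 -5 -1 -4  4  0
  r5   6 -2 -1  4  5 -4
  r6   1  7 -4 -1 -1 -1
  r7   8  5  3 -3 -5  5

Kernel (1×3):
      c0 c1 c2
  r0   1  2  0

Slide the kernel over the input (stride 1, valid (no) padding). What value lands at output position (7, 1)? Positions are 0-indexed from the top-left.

11

The receptive field on the input at this output position is [5 3 -3]. Elementwise product with the kernel and sum: 5·1 + 3·2.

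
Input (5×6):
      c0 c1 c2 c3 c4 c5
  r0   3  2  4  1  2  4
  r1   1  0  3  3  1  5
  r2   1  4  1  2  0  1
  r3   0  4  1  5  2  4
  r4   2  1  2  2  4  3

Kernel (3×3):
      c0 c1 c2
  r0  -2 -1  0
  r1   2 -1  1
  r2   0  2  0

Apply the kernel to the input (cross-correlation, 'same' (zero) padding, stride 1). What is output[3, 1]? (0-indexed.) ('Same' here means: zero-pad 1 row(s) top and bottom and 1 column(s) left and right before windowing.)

The receptive field on the zero-padded input at this output position is [1 4 1 / 0 4 1 / 2 1 2]. Elementwise product with the kernel and sum: 1·-2 + 4·-1 + 0·2 + 4·-1 + 1·1 + 1·2.

-7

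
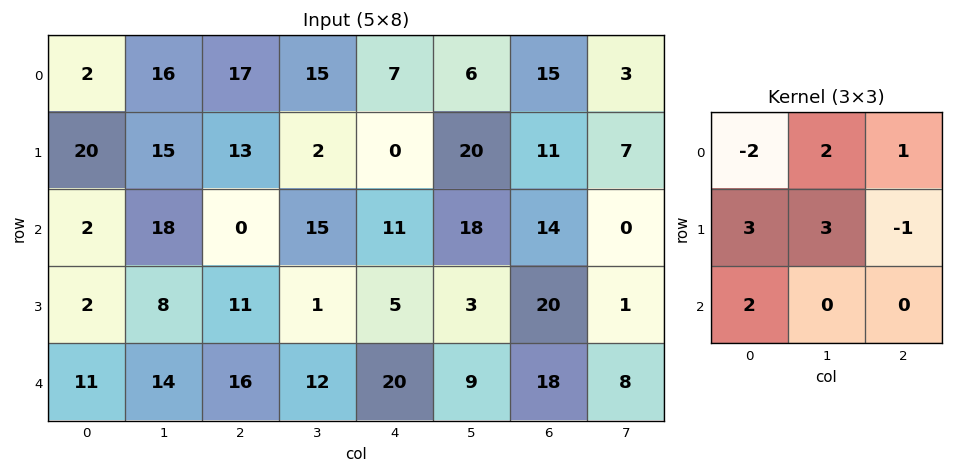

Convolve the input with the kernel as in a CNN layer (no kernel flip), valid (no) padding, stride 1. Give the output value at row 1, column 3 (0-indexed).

78

The receptive field on the input at this output position is [2 0 20 / 15 11 18 / 1 5 3]. Elementwise product with the kernel and sum: 2·-2 + 0·2 + 20·1 + 15·3 + 11·3 + 18·-1 + 1·2.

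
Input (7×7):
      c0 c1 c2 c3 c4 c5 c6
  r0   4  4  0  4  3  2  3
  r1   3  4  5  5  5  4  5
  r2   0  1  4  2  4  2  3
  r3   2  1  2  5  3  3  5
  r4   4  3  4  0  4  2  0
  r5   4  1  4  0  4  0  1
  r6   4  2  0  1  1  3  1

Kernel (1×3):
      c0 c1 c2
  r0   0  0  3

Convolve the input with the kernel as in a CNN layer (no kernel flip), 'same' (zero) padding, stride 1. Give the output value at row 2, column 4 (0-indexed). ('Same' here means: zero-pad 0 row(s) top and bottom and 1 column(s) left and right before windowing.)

6

The receptive field on the zero-padded input at this output position is [2 4 2]. Elementwise product with the kernel and sum: 2·3.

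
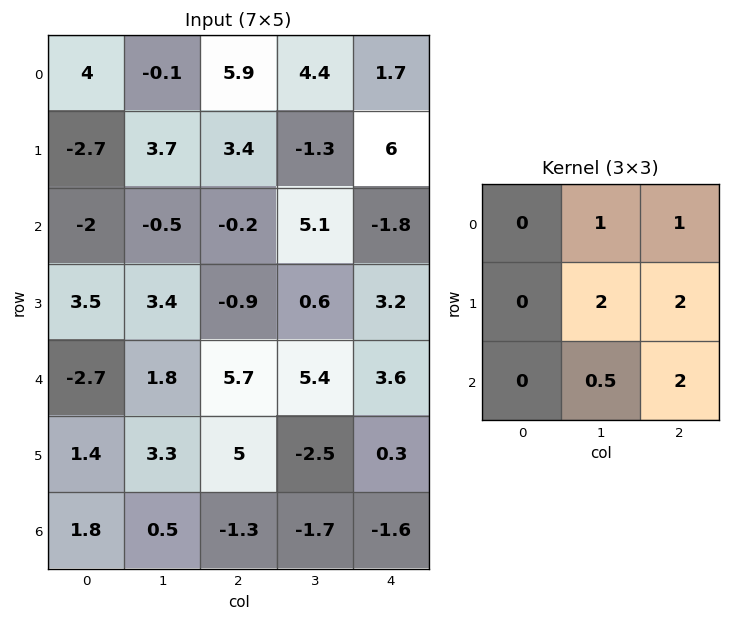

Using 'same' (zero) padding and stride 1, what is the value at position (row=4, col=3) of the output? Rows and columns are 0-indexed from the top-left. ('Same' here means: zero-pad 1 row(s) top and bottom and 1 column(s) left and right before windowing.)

21.15

The receptive field on the zero-padded input at this output position is [-0.9 0.6 3.2 / 5.7 5.4 3.6 / 5 -2.5 0.3]. Elementwise product with the kernel and sum: 0.6·1 + 3.2·1 + 5.4·2 + 3.6·2 + -2.5·0.5 + 0.3·2.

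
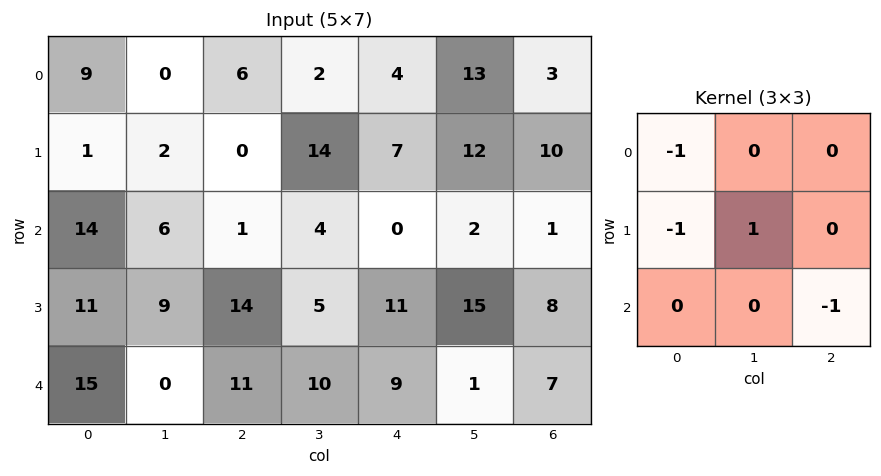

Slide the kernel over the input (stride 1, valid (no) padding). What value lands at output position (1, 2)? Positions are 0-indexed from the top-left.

-8

The receptive field on the input at this output position is [0 14 7 / 1 4 0 / 14 5 11]. Elementwise product with the kernel and sum: 0·-1 + 1·-1 + 4·1 + 11·-1.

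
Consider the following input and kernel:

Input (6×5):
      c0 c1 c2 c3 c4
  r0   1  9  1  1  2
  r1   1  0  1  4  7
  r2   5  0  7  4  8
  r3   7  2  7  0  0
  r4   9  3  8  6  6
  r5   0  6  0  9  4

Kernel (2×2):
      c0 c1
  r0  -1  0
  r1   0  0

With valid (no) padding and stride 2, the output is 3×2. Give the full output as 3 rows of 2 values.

-1 -1
-5 -7
-9 -8

Output[0,0]: The receptive field on the input at this output position is [1 9 / 1 0]. Elementwise product with the kernel and sum: 1·-1.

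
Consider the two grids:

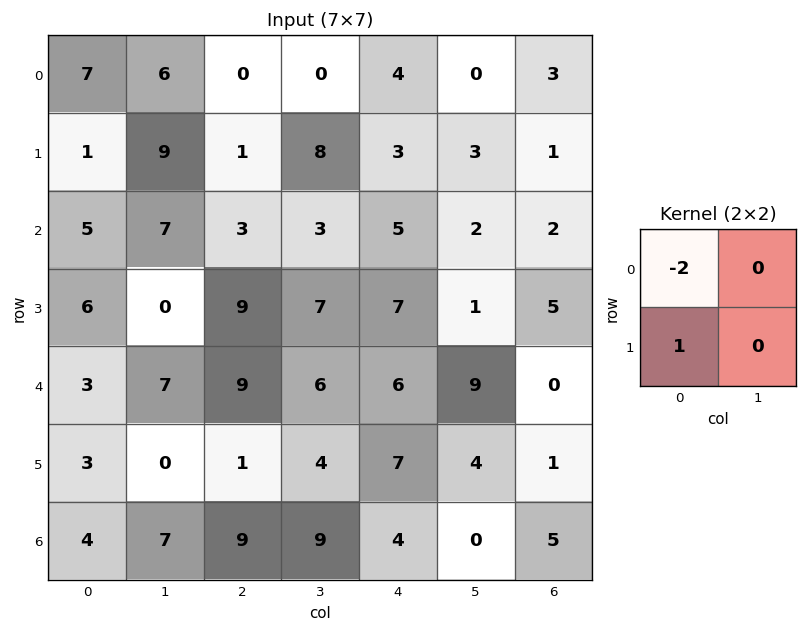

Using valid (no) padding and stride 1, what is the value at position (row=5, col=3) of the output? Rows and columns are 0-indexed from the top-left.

The receptive field on the input at this output position is [4 7 / 9 4]. Elementwise product with the kernel and sum: 4·-2 + 9·1.

1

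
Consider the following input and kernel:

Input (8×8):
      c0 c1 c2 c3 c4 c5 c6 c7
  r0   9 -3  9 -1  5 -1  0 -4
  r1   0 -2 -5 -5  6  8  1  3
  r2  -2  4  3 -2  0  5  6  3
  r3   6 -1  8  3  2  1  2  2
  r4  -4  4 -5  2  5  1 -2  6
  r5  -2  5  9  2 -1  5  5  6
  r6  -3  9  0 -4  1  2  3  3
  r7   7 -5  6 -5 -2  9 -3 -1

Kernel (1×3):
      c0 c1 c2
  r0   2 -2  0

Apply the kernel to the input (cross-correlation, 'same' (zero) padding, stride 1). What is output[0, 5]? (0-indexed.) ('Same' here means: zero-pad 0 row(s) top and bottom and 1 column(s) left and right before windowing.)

12

The receptive field on the zero-padded input at this output position is [5 -1 0]. Elementwise product with the kernel and sum: 5·2 + -1·-2.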